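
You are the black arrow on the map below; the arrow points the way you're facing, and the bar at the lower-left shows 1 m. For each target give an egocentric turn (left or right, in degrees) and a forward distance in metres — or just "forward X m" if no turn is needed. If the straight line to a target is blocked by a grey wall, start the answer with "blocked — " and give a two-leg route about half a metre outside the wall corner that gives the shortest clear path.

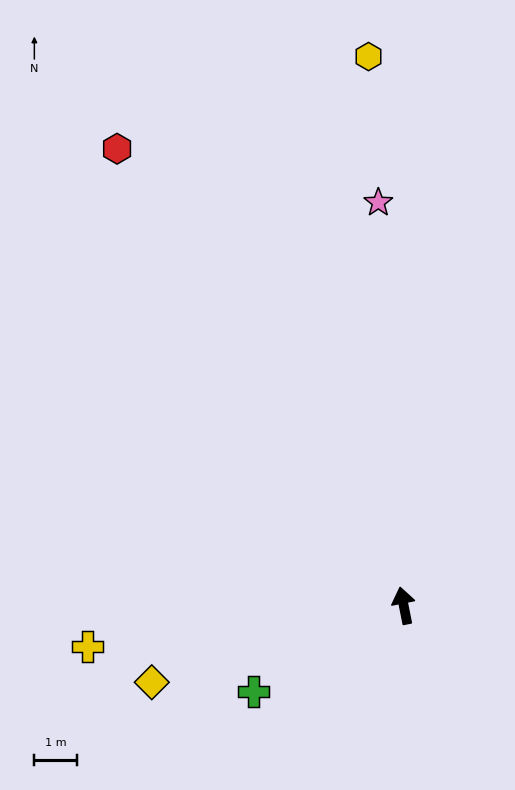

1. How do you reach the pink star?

turn right 8°, forward 9.5 m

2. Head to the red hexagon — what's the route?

turn left 21°, forward 12.8 m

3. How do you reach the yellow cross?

turn left 86°, forward 7.5 m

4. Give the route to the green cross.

turn left 109°, forward 4.1 m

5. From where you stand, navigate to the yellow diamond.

turn left 96°, forward 6.2 m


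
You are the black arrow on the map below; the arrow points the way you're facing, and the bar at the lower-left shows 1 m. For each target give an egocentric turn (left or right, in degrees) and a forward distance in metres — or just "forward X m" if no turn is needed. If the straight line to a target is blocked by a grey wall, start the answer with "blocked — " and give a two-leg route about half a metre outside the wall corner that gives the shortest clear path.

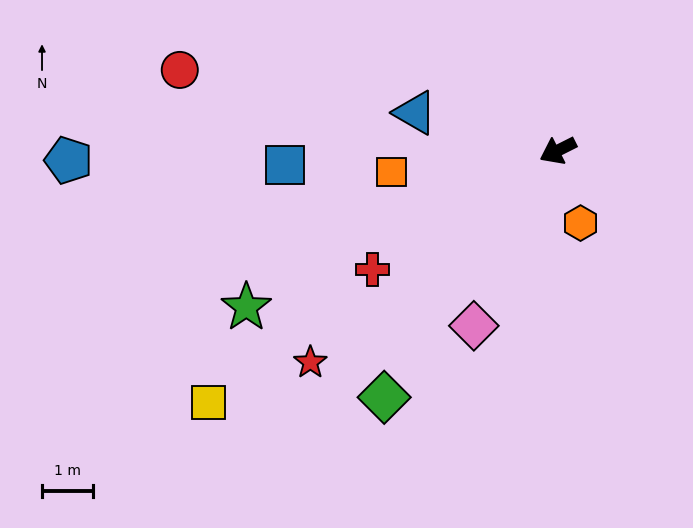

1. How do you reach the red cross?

turn left 6°, forward 4.3 m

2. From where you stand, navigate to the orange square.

turn right 19°, forward 3.3 m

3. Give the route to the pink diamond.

turn left 38°, forward 3.8 m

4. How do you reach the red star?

turn left 14°, forward 6.3 m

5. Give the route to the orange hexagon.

turn left 81°, forward 1.5 m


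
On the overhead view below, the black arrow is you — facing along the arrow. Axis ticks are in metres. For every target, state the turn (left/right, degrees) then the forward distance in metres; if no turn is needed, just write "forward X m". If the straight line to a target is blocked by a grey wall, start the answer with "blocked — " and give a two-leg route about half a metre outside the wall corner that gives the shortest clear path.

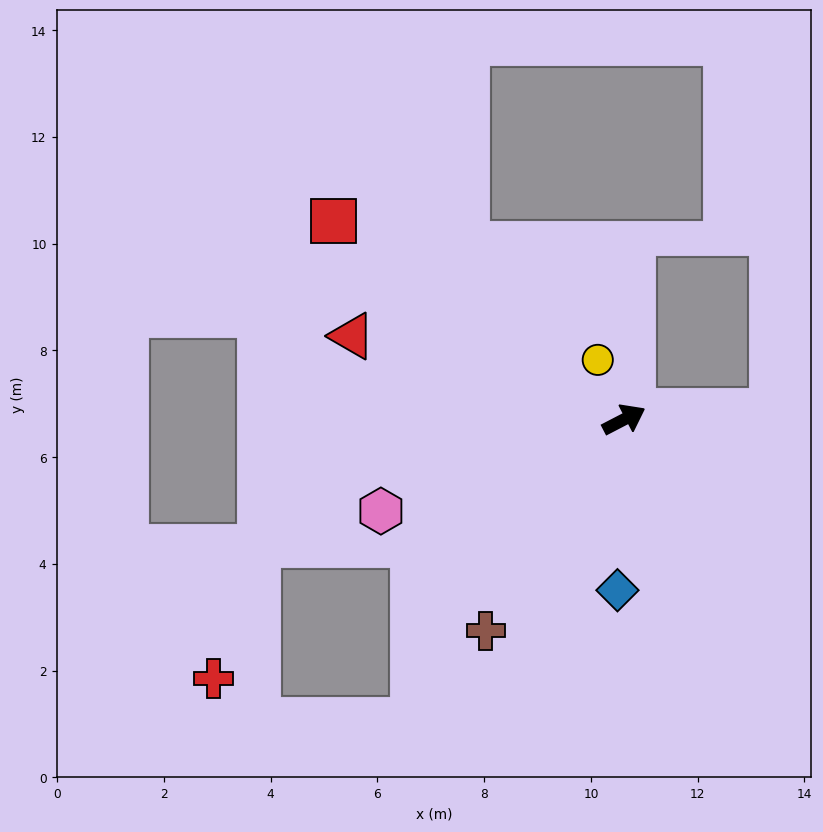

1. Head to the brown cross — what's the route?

turn right 151°, forward 4.7 m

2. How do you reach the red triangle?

turn left 136°, forward 5.3 m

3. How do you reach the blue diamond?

turn right 120°, forward 3.2 m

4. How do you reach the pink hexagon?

turn left 173°, forward 4.9 m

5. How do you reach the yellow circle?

turn left 86°, forward 1.2 m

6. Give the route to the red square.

turn left 118°, forward 6.6 m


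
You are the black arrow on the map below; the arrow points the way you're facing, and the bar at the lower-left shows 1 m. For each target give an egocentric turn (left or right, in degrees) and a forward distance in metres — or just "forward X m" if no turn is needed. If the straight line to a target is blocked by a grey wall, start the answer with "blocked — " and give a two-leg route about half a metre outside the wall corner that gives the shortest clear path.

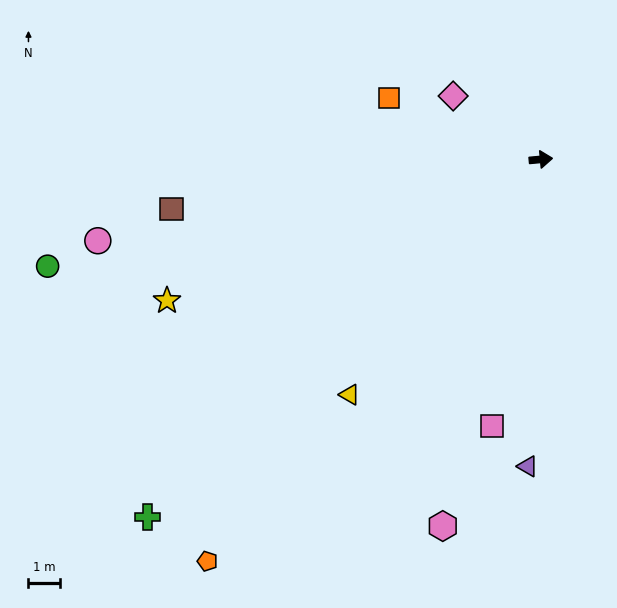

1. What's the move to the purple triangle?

turn right 98°, forward 9.6 m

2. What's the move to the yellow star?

turn right 165°, forward 12.5 m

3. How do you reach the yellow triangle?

turn right 134°, forward 9.5 m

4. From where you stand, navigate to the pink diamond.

turn left 139°, forward 3.4 m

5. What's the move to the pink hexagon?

turn right 110°, forward 11.9 m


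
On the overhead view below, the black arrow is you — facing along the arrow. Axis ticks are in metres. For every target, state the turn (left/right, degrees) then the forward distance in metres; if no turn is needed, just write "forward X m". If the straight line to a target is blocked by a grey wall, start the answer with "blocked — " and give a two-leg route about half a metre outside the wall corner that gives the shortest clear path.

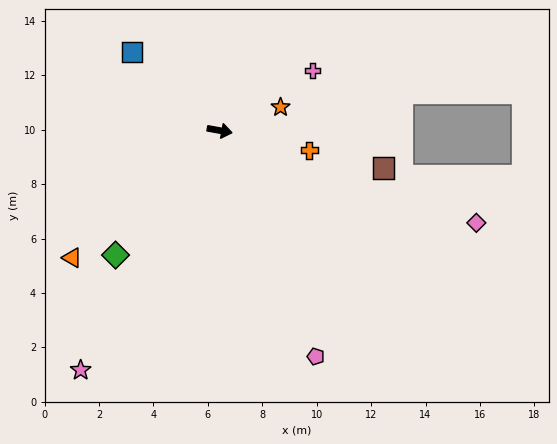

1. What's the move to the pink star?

turn right 110°, forward 10.2 m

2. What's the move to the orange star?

turn left 31°, forward 2.4 m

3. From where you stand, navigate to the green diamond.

turn right 120°, forward 6.0 m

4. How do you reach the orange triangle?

turn right 129°, forward 7.2 m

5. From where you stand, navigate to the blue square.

turn left 148°, forward 4.3 m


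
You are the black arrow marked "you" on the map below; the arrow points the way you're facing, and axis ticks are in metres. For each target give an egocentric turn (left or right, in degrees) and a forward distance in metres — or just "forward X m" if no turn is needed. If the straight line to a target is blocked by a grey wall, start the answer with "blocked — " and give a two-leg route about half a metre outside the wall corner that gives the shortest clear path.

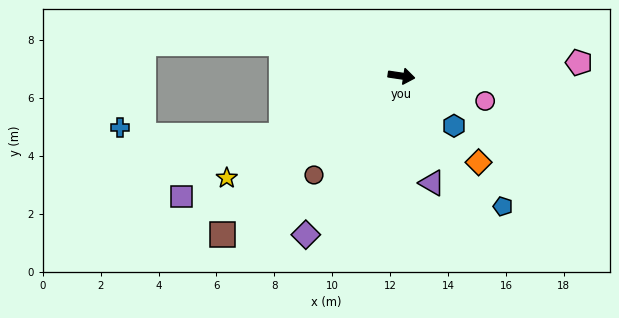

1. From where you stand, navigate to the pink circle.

turn right 8°, forward 3.0 m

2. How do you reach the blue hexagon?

turn right 35°, forward 2.5 m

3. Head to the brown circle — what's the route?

turn right 123°, forward 4.6 m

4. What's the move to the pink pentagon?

turn left 13°, forward 6.2 m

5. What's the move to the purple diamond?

turn right 113°, forward 6.4 m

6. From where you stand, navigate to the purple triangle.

turn right 66°, forward 3.8 m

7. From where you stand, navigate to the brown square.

turn right 130°, forward 8.3 m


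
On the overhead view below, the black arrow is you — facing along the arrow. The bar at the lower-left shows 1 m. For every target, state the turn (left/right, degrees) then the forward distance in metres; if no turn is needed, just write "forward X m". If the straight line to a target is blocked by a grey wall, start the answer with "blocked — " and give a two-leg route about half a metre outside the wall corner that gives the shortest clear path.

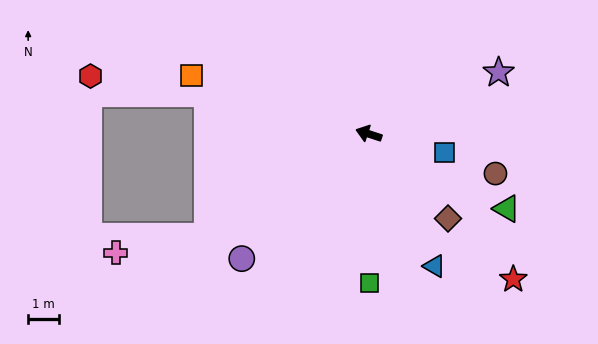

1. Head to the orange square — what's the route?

forward 6.0 m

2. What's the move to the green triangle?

turn left 170°, forward 5.0 m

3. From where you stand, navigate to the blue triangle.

turn left 135°, forward 4.7 m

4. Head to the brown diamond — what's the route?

turn left 151°, forward 3.7 m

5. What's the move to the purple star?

turn right 137°, forward 4.6 m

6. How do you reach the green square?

turn left 108°, forward 4.8 m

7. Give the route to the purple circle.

turn left 63°, forward 5.7 m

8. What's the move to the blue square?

turn right 176°, forward 2.5 m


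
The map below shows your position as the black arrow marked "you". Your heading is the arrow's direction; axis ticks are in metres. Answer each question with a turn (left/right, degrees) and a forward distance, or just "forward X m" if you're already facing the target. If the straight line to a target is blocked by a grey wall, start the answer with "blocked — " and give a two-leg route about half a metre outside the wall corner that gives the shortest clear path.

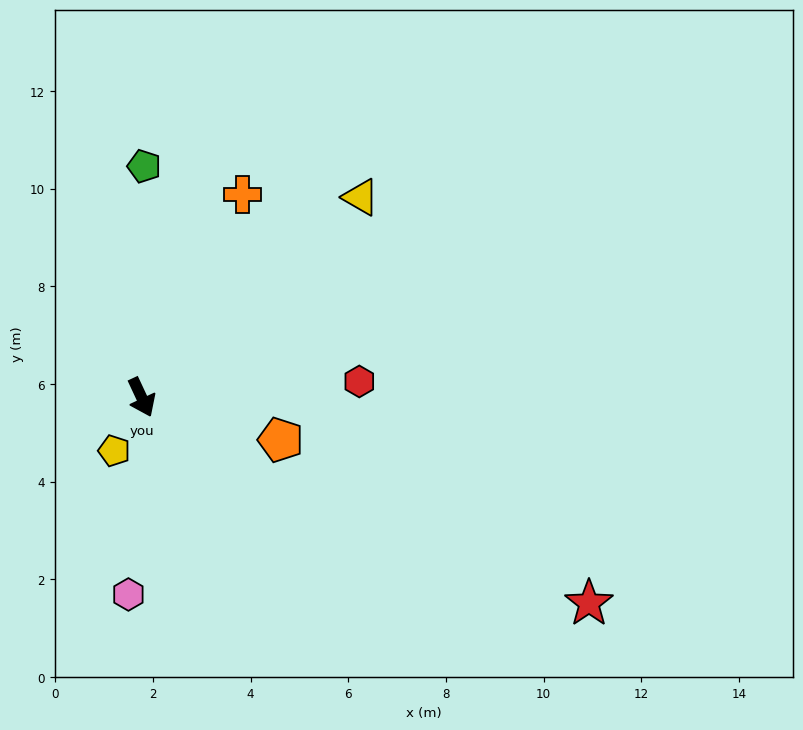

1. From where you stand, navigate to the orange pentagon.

turn left 48°, forward 3.0 m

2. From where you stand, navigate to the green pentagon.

turn left 154°, forward 4.7 m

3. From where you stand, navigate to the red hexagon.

turn left 69°, forward 4.5 m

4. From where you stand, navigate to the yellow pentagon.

turn right 52°, forward 1.2 m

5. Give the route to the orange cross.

turn left 129°, forward 4.6 m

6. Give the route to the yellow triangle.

turn left 107°, forward 6.1 m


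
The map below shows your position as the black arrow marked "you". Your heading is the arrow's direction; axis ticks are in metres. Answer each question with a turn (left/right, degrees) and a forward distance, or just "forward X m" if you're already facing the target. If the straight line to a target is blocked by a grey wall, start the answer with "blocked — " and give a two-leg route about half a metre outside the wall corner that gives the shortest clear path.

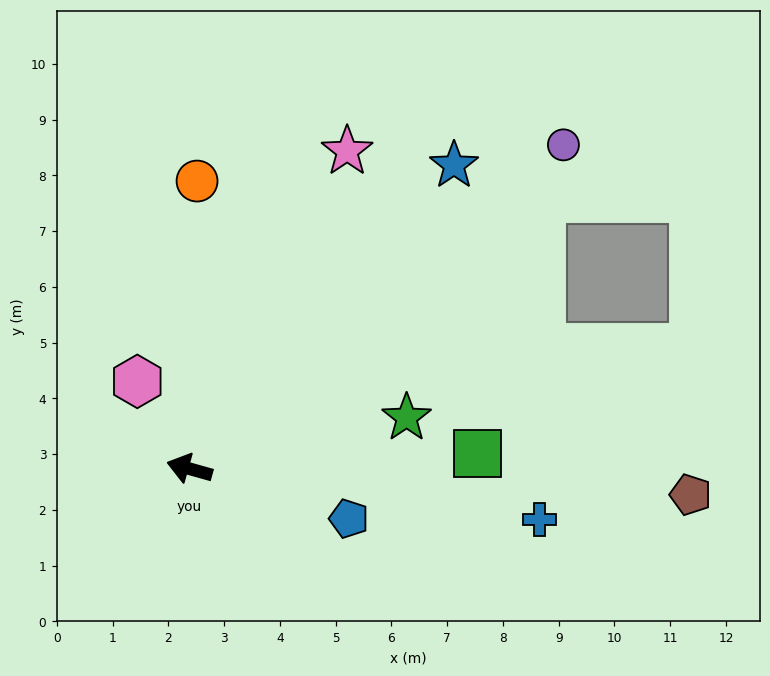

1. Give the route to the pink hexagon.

turn right 43°, forward 1.8 m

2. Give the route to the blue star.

turn right 115°, forward 7.2 m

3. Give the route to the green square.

turn right 161°, forward 5.2 m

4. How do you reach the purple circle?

turn right 123°, forward 8.9 m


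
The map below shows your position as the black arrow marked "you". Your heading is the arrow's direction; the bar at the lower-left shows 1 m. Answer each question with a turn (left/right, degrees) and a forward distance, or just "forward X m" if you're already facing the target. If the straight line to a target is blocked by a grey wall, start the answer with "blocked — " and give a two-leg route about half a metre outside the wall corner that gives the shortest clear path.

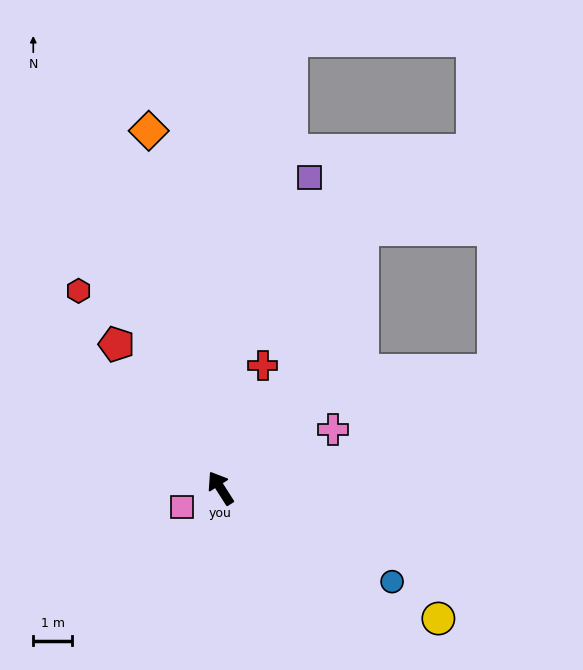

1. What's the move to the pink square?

turn left 84°, forward 1.1 m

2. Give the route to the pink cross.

turn right 95°, forward 3.3 m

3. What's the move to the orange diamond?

turn right 21°, forward 9.4 m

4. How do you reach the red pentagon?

turn left 3°, forward 4.6 m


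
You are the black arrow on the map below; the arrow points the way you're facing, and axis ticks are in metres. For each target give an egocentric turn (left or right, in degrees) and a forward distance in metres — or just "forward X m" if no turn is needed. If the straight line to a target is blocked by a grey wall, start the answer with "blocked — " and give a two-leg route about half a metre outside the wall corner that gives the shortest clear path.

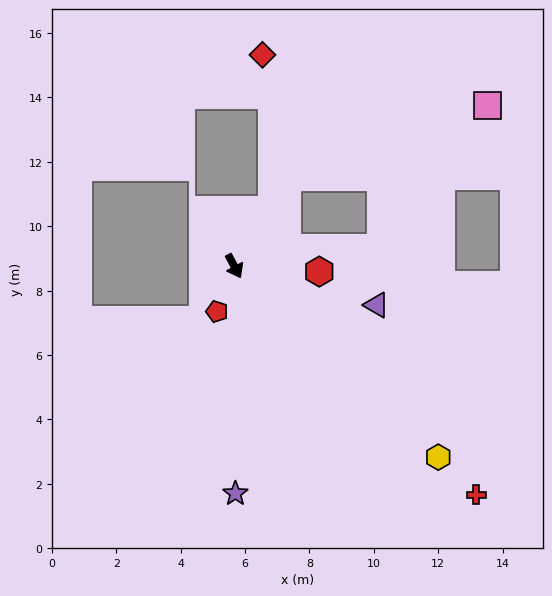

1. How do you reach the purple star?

turn right 28°, forward 7.1 m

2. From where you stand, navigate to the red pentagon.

turn right 49°, forward 1.5 m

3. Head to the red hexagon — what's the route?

turn left 58°, forward 2.6 m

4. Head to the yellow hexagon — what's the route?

turn left 19°, forward 8.7 m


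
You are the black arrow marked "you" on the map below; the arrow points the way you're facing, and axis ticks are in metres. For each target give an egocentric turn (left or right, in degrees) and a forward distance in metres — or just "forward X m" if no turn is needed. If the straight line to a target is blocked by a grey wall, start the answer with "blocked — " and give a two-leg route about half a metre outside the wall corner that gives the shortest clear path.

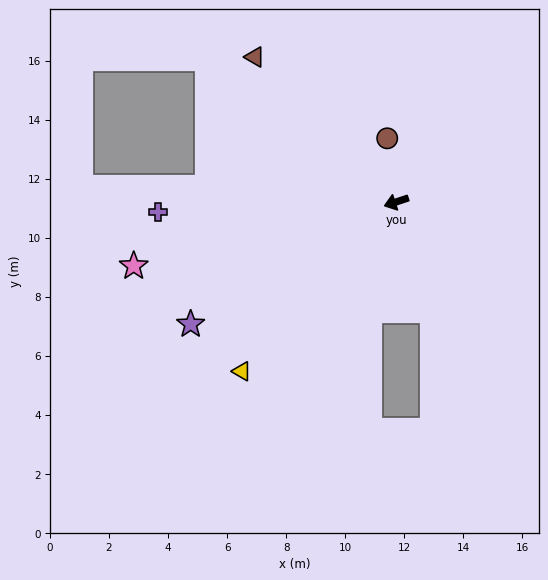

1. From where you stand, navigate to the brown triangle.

turn right 64°, forward 6.9 m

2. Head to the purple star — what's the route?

turn left 12°, forward 8.1 m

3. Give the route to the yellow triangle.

turn left 29°, forward 7.8 m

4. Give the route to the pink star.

turn right 5°, forward 9.2 m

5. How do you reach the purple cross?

turn right 16°, forward 8.1 m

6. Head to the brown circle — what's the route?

turn right 100°, forward 2.2 m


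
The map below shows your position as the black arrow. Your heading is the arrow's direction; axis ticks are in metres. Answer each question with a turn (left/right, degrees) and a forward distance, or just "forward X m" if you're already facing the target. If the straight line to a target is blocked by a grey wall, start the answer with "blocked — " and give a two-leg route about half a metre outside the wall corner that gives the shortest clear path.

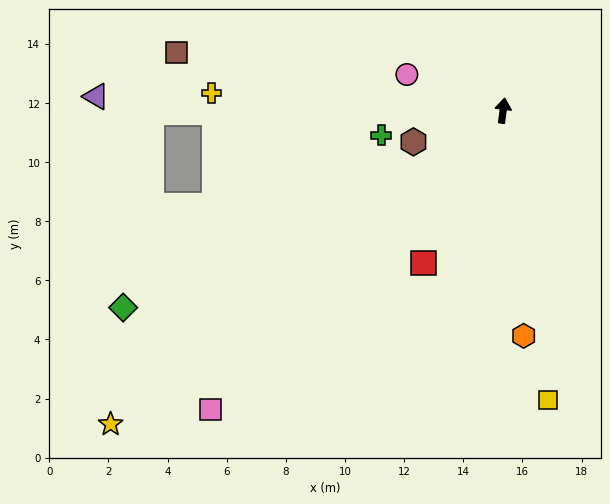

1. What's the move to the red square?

turn left 160°, forward 5.8 m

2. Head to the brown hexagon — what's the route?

turn left 117°, forward 3.2 m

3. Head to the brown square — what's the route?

turn left 87°, forward 11.2 m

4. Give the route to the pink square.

turn left 143°, forward 14.2 m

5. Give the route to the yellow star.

turn left 136°, forward 17.0 m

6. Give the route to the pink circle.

turn left 77°, forward 3.5 m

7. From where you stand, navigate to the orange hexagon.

turn right 167°, forward 7.6 m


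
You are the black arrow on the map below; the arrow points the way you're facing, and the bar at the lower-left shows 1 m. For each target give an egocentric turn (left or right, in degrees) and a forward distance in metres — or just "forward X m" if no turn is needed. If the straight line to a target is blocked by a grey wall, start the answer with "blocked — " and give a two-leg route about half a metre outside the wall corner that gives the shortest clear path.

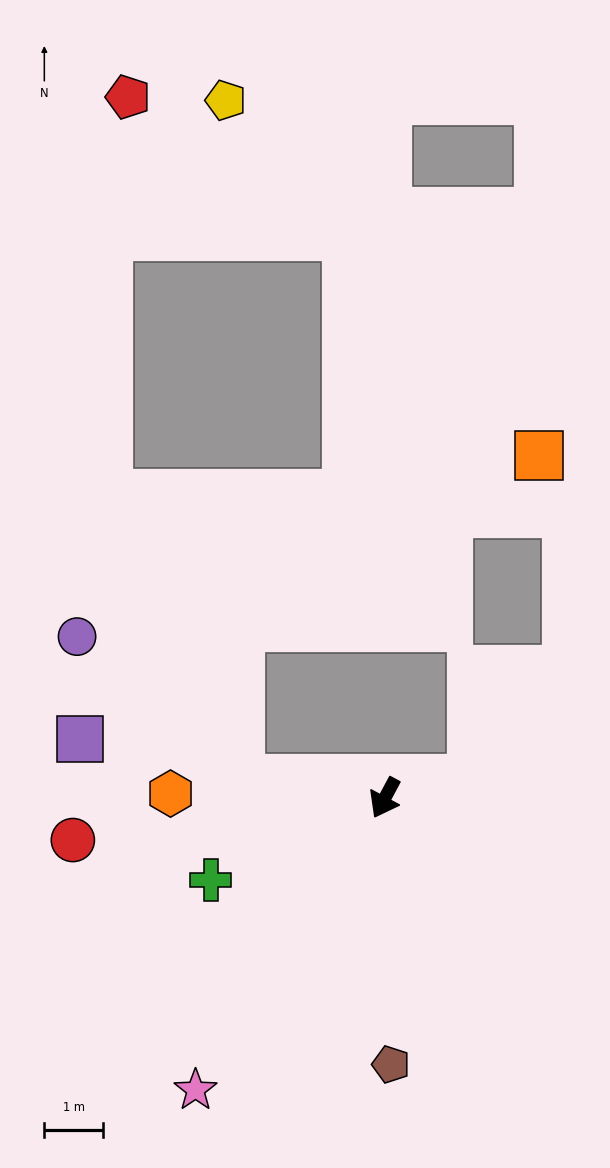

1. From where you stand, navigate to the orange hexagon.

turn right 63°, forward 3.7 m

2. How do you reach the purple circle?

blocked — turn right 69°, forward 2.5 m, then turn right 34°, forward 3.7 m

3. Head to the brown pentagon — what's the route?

turn left 29°, forward 4.6 m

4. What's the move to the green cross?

turn right 37°, forward 3.3 m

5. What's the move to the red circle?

turn right 54°, forward 5.4 m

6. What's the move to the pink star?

turn right 5°, forward 5.9 m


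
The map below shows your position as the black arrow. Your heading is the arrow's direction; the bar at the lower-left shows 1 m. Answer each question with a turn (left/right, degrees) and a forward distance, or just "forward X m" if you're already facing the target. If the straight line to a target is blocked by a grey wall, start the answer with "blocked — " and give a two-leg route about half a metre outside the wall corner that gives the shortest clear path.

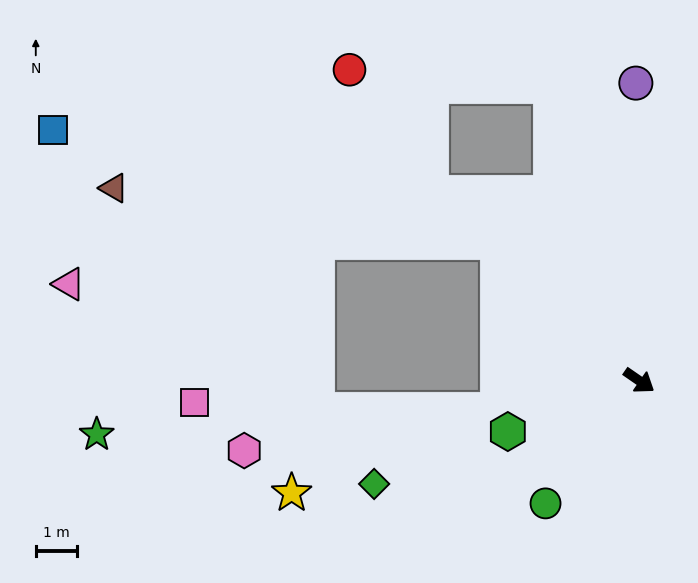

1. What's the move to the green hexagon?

turn right 124°, forward 3.4 m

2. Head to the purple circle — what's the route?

turn left 125°, forward 7.2 m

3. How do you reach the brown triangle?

blocked — turn left 170°, forward 4.8 m, then turn left 37°, forward 9.4 m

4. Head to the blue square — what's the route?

blocked — turn left 170°, forward 4.8 m, then turn left 30°, forward 11.2 m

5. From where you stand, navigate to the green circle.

turn right 93°, forward 3.8 m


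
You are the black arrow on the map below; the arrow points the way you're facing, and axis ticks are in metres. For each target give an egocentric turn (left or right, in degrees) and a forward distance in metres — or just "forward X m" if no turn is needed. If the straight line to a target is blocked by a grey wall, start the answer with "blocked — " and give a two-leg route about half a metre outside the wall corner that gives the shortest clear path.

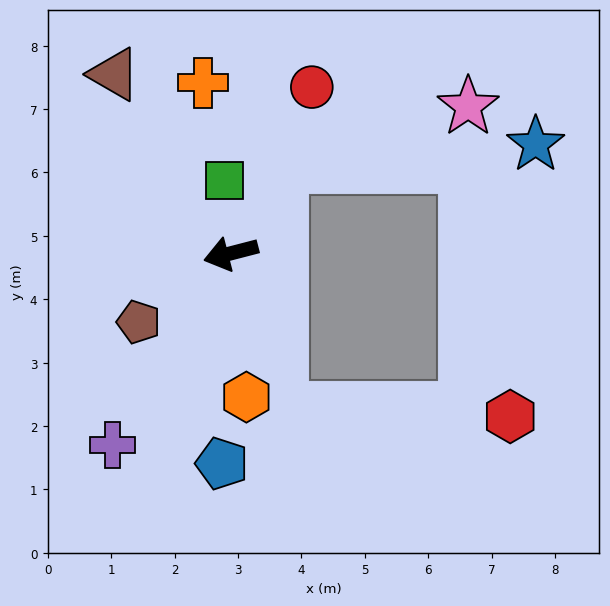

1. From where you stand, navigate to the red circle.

turn right 130°, forward 2.9 m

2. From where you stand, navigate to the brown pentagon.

turn left 22°, forward 1.8 m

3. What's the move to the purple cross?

turn left 44°, forward 3.6 m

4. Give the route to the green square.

turn right 99°, forward 1.2 m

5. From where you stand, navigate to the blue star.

blocked — turn right 135°, forward 1.6 m, then turn right 54°, forward 4.0 m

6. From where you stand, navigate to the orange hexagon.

turn left 82°, forward 2.3 m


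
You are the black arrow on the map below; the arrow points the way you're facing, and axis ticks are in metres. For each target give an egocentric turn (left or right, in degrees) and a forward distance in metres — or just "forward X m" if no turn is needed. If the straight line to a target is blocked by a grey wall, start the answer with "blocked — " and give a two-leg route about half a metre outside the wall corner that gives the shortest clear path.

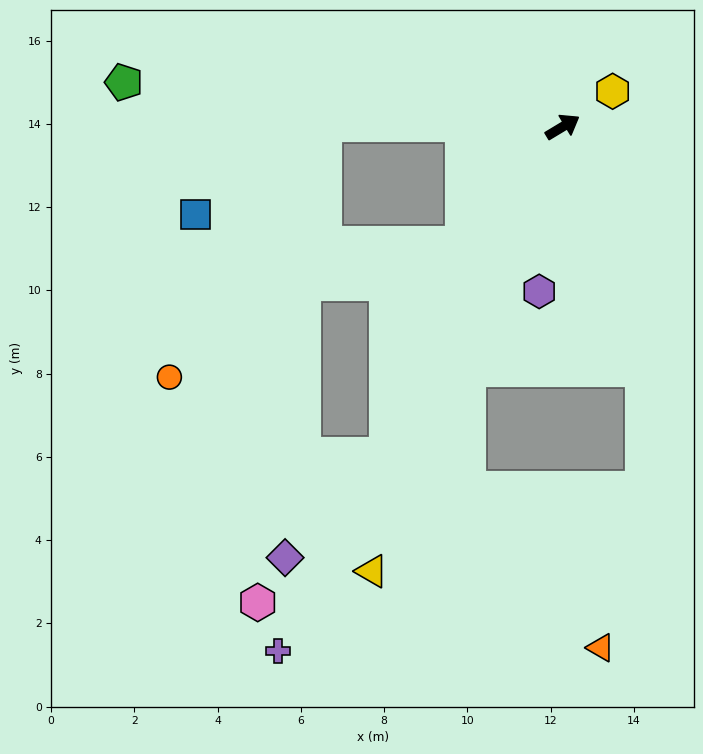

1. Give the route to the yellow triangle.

turn right 144°, forward 11.6 m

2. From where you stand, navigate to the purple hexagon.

turn right 129°, forward 4.0 m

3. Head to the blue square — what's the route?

blocked — turn left 148°, forward 5.7 m, then turn left 36°, forward 3.8 m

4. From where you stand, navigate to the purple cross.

turn right 150°, forward 14.3 m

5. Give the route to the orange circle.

blocked — turn left 148°, forward 5.7 m, then turn left 59°, forward 7.1 m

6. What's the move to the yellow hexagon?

turn left 4°, forward 1.5 m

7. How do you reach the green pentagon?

turn left 143°, forward 10.6 m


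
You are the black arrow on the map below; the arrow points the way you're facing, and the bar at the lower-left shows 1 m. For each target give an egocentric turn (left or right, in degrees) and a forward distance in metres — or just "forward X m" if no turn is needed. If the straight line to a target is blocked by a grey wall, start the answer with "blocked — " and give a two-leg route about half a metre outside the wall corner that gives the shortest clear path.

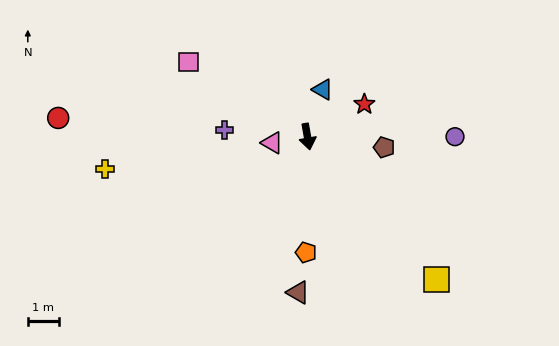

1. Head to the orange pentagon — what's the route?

turn right 11°, forward 3.7 m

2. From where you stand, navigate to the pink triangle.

turn right 90°, forward 1.2 m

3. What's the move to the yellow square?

turn left 32°, forward 6.2 m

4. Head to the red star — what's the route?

turn left 110°, forward 2.1 m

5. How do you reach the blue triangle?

turn left 152°, forward 1.6 m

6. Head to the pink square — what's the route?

turn right 132°, forward 4.5 m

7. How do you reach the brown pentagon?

turn left 72°, forward 2.5 m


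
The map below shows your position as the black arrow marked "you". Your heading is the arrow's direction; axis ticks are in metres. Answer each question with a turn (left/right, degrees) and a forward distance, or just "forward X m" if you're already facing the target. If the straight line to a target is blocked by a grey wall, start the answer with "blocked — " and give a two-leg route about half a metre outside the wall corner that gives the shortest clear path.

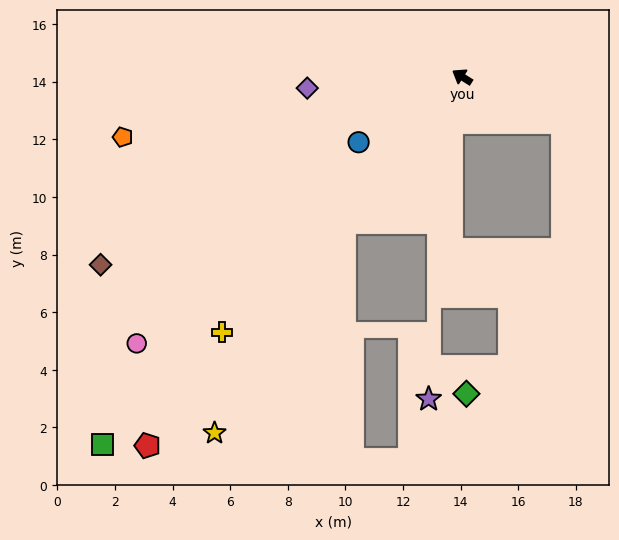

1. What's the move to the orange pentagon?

turn left 42°, forward 12.0 m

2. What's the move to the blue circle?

turn left 64°, forward 4.3 m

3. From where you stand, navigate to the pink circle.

turn left 72°, forward 14.6 m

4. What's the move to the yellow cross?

turn left 79°, forward 12.2 m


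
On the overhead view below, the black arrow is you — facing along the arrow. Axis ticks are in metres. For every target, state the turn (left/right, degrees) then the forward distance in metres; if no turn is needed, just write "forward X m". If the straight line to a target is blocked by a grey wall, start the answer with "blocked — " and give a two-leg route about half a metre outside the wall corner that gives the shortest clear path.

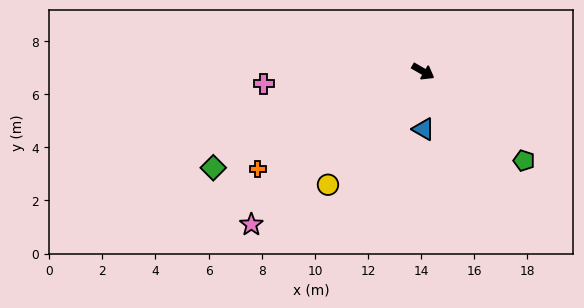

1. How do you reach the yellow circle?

turn right 100°, forward 5.6 m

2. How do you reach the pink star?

turn right 108°, forward 8.7 m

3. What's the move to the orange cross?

turn right 119°, forward 7.2 m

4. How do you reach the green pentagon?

turn right 11°, forward 5.1 m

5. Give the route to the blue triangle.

turn right 59°, forward 2.2 m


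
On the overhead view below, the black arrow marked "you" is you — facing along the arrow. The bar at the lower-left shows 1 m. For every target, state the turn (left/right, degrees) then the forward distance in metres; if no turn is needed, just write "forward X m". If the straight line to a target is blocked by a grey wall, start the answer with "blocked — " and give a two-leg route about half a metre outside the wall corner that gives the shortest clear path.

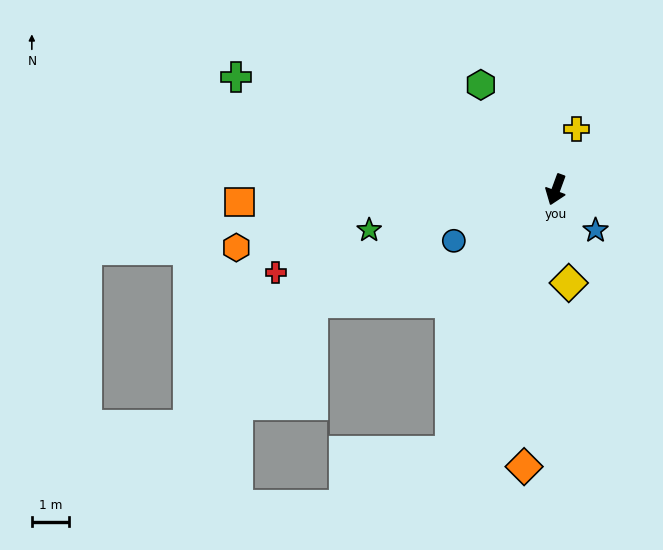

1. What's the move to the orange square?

turn right 68°, forward 8.6 m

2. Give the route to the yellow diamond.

turn left 28°, forward 2.6 m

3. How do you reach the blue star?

turn left 64°, forward 1.5 m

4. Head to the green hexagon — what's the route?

turn right 124°, forward 3.5 m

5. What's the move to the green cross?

turn right 89°, forward 9.2 m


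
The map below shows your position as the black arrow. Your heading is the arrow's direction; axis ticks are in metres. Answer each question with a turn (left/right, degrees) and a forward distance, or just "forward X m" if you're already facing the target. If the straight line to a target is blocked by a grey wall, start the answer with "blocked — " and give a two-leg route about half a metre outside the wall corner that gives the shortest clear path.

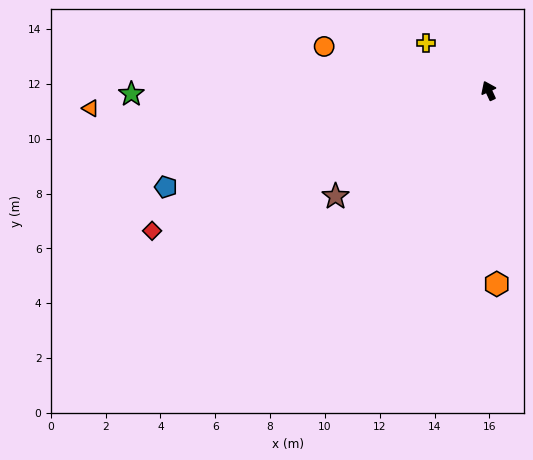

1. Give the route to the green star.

turn left 66°, forward 13.0 m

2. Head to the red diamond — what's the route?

turn left 88°, forward 13.3 m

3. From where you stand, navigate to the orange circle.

turn left 50°, forward 6.2 m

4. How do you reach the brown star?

turn left 100°, forward 6.8 m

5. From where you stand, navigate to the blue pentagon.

turn left 82°, forward 12.3 m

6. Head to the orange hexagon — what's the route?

turn left 158°, forward 7.1 m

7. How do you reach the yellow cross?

turn left 28°, forward 2.9 m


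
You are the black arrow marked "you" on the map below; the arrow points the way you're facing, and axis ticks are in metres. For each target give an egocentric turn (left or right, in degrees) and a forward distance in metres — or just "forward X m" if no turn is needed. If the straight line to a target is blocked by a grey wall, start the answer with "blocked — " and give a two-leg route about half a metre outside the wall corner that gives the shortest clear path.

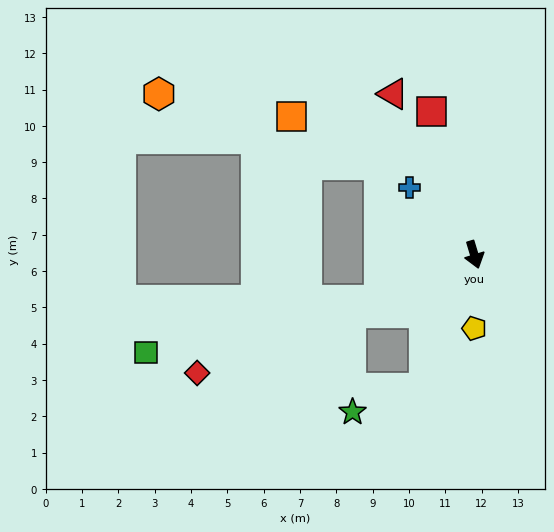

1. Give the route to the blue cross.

turn right 153°, forward 2.6 m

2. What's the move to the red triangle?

turn right 170°, forward 5.0 m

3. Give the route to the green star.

blocked — turn right 37°, forward 3.9 m, then turn right 52°, forward 2.1 m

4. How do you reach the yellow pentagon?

turn right 17°, forward 2.0 m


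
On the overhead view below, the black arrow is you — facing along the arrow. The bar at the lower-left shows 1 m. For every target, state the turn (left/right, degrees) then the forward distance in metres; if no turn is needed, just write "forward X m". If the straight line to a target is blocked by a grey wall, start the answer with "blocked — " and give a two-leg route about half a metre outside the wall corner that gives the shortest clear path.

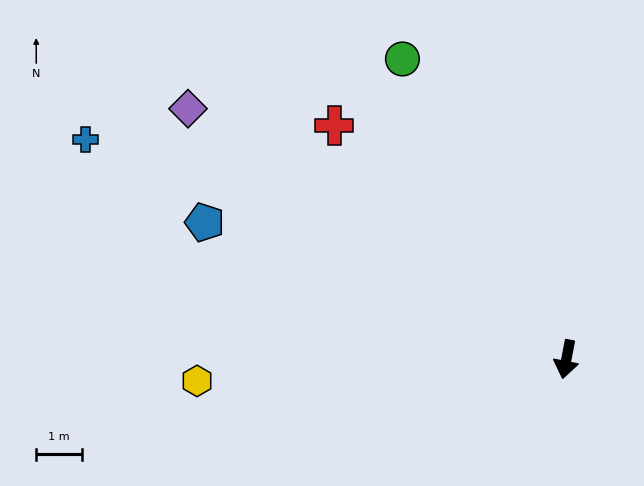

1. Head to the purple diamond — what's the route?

turn right 113°, forward 10.0 m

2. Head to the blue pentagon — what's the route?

turn right 100°, forward 8.5 m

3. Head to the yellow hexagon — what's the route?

turn right 76°, forward 8.2 m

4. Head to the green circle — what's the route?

turn right 140°, forward 7.5 m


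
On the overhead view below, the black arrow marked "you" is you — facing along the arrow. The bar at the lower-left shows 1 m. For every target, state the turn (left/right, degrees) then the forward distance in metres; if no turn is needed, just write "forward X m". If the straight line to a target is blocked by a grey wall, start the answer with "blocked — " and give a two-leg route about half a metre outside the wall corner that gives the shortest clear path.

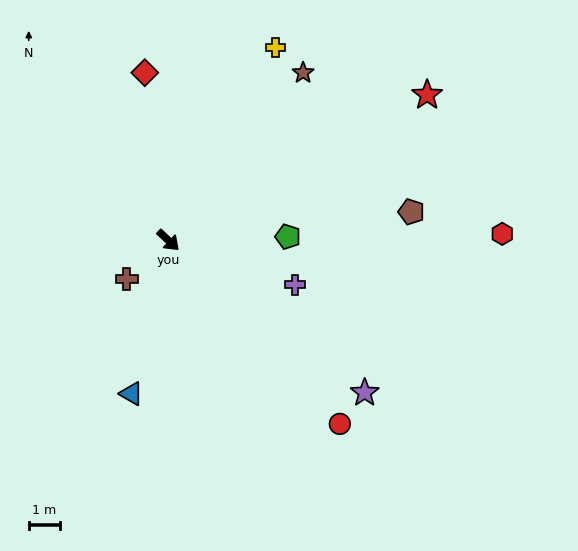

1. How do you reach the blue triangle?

turn right 60°, forward 5.1 m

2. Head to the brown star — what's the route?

turn left 94°, forward 6.9 m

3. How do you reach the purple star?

turn left 5°, forward 8.0 m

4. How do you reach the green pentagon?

turn left 45°, forward 3.8 m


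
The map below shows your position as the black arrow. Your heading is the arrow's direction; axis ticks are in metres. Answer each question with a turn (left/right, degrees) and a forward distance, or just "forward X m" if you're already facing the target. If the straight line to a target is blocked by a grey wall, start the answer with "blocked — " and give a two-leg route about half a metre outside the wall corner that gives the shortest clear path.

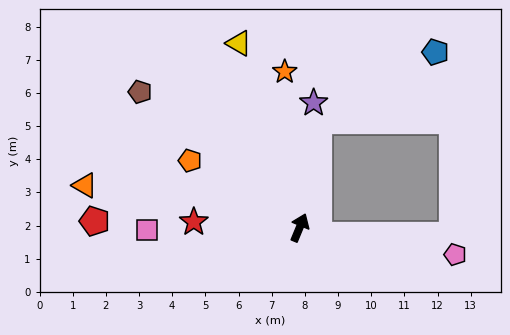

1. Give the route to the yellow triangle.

turn left 41°, forward 5.9 m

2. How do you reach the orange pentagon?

turn left 81°, forward 3.9 m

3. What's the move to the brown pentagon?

turn left 72°, forward 6.3 m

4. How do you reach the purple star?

turn left 16°, forward 3.8 m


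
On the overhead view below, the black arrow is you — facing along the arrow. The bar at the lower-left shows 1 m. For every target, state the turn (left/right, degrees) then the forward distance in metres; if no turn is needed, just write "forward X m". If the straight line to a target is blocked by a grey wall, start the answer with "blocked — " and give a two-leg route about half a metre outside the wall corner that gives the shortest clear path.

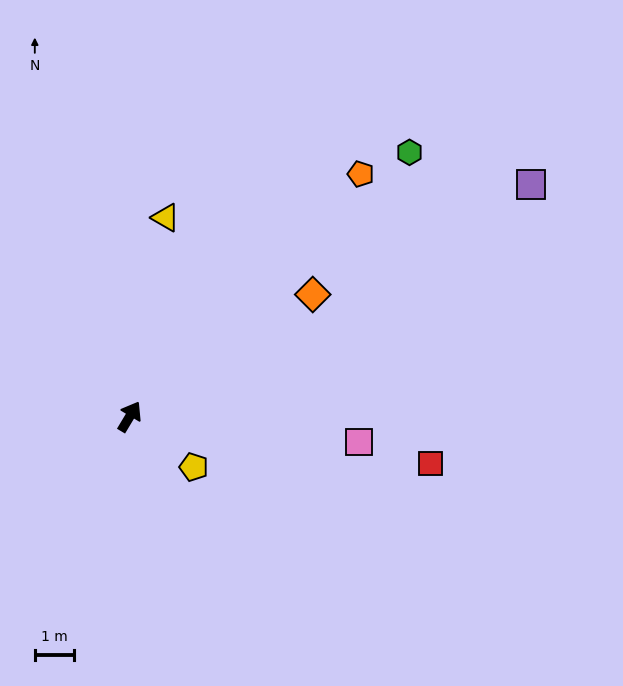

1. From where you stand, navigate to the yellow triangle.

turn left 21°, forward 5.1 m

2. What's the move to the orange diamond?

turn right 25°, forward 5.6 m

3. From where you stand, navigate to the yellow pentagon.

turn right 97°, forward 2.1 m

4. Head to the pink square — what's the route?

turn right 66°, forward 5.8 m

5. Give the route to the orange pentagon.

turn right 13°, forward 8.5 m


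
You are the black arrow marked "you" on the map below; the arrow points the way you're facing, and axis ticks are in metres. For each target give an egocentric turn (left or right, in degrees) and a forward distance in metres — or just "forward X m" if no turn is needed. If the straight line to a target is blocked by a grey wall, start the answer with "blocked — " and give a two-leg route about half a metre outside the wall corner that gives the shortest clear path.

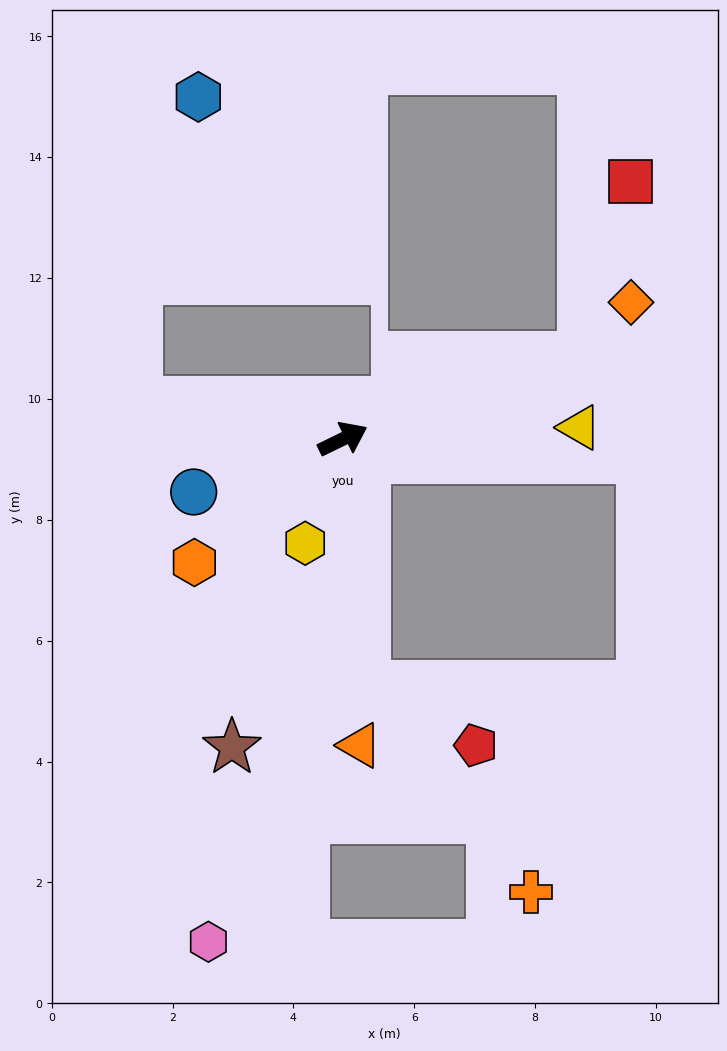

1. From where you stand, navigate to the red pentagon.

blocked — turn right 111°, forward 4.1 m, then turn left 57°, forward 2.1 m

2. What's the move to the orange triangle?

turn right 113°, forward 5.1 m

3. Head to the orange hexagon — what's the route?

turn right 166°, forward 3.2 m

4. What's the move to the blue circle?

turn left 174°, forward 2.6 m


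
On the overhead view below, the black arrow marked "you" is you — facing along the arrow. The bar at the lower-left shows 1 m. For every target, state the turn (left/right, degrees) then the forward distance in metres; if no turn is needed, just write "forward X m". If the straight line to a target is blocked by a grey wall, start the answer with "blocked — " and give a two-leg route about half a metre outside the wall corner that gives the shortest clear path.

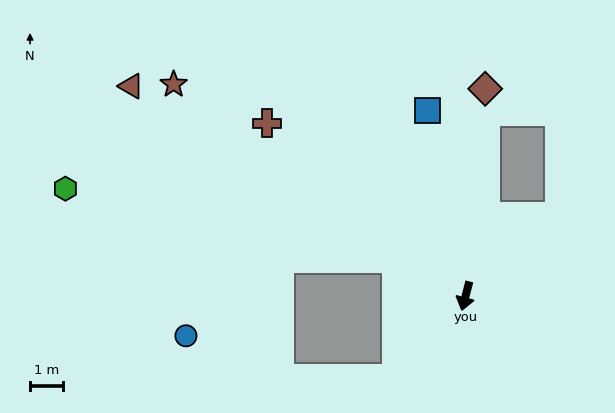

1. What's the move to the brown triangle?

turn right 107°, forward 12.0 m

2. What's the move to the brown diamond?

turn right 171°, forward 6.3 m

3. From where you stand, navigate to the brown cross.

turn right 116°, forward 8.0 m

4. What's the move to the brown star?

turn right 111°, forward 11.0 m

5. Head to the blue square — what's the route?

turn right 154°, forward 5.8 m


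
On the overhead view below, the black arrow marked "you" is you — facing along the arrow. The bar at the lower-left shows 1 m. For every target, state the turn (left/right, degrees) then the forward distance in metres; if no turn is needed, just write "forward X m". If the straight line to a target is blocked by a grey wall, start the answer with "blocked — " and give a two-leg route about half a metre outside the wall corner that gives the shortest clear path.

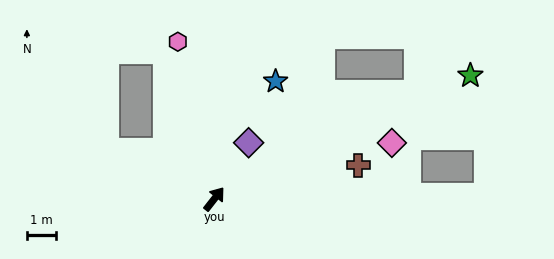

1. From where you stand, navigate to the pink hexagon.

turn left 51°, forward 5.5 m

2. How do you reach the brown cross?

turn right 39°, forward 5.1 m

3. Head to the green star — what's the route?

turn right 26°, forward 9.8 m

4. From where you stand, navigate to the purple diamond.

turn left 7°, forward 2.3 m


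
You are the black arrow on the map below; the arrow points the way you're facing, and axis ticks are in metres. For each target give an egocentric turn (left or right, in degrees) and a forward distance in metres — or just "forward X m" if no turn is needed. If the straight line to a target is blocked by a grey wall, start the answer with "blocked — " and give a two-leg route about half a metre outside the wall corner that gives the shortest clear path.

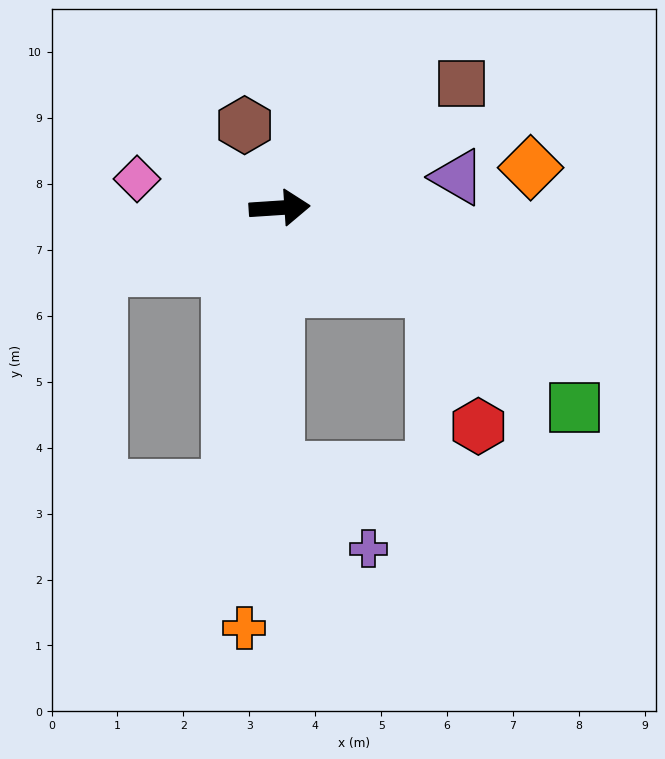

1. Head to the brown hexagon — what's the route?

turn left 109°, forward 1.4 m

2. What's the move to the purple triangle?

turn left 6°, forward 2.7 m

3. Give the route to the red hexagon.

blocked — turn right 32°, forward 2.6 m, then turn right 44°, forward 2.2 m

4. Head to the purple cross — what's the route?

blocked — turn right 94°, forward 4.0 m, then turn left 50°, forward 1.8 m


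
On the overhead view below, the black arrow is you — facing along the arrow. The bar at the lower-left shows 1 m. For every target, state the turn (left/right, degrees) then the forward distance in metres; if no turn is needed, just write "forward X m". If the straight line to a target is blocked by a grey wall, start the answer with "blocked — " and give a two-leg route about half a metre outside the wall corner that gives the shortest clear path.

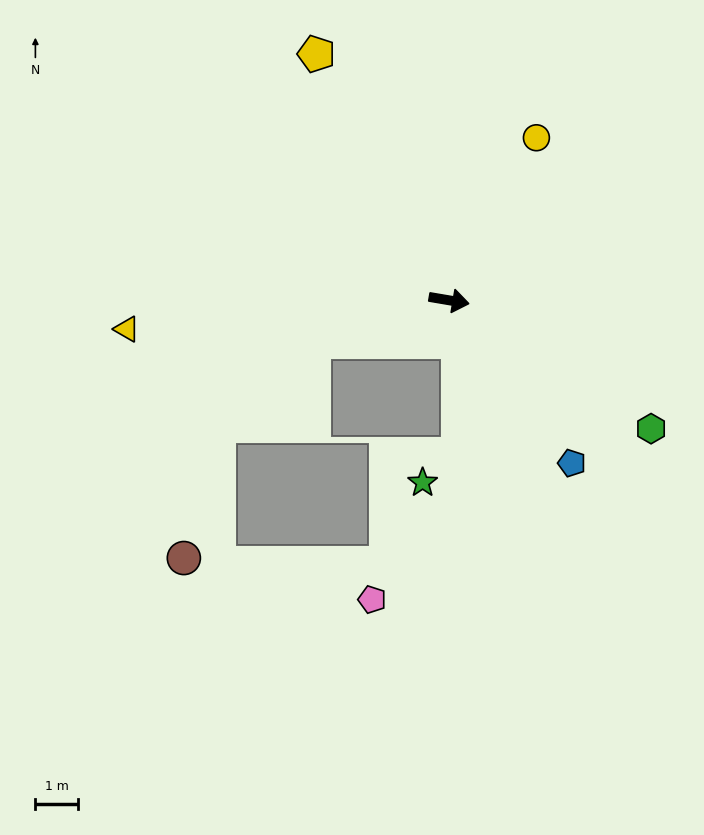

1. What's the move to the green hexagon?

turn right 23°, forward 5.6 m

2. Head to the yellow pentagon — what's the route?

turn left 128°, forward 6.6 m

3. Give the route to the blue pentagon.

turn right 43°, forward 4.8 m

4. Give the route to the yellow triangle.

turn right 165°, forward 7.6 m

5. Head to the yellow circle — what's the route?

turn left 71°, forward 4.4 m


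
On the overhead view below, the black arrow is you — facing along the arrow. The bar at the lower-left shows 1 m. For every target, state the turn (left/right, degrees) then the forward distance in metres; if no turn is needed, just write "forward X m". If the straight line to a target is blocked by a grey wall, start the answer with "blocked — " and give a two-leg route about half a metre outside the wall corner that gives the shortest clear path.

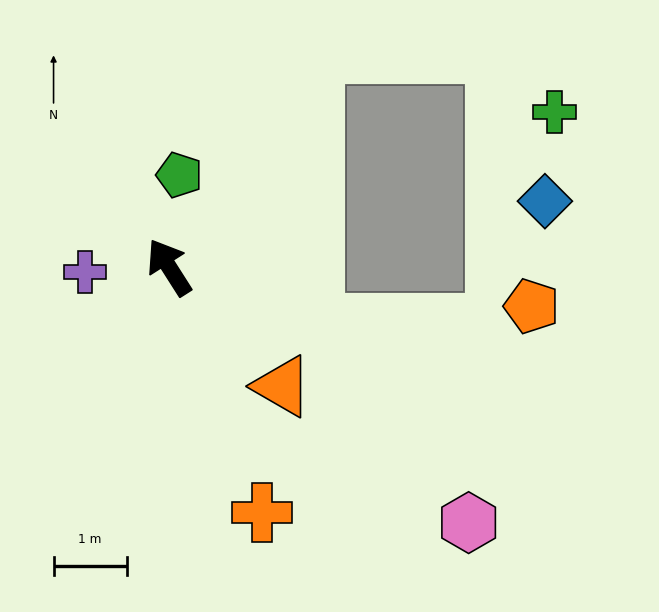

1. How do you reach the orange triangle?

turn right 169°, forward 2.2 m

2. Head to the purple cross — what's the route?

turn left 61°, forward 1.2 m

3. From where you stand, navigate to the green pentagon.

turn right 39°, forward 1.3 m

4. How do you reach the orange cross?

turn left 168°, forward 3.6 m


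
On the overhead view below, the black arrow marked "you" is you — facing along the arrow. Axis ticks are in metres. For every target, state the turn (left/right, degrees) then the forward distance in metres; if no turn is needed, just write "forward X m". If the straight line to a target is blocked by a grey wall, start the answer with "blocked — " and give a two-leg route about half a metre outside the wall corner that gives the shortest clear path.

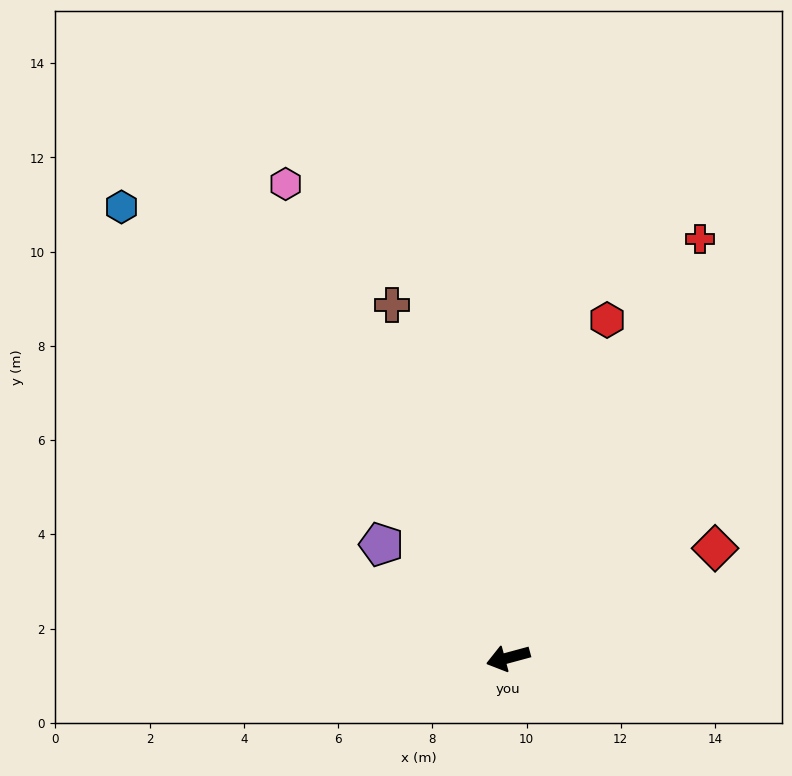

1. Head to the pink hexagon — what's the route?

turn right 80°, forward 11.1 m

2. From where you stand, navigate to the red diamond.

turn right 167°, forward 5.0 m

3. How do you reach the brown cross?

turn right 87°, forward 7.9 m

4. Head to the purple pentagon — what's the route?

turn right 57°, forward 3.6 m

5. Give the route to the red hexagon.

turn right 121°, forward 7.5 m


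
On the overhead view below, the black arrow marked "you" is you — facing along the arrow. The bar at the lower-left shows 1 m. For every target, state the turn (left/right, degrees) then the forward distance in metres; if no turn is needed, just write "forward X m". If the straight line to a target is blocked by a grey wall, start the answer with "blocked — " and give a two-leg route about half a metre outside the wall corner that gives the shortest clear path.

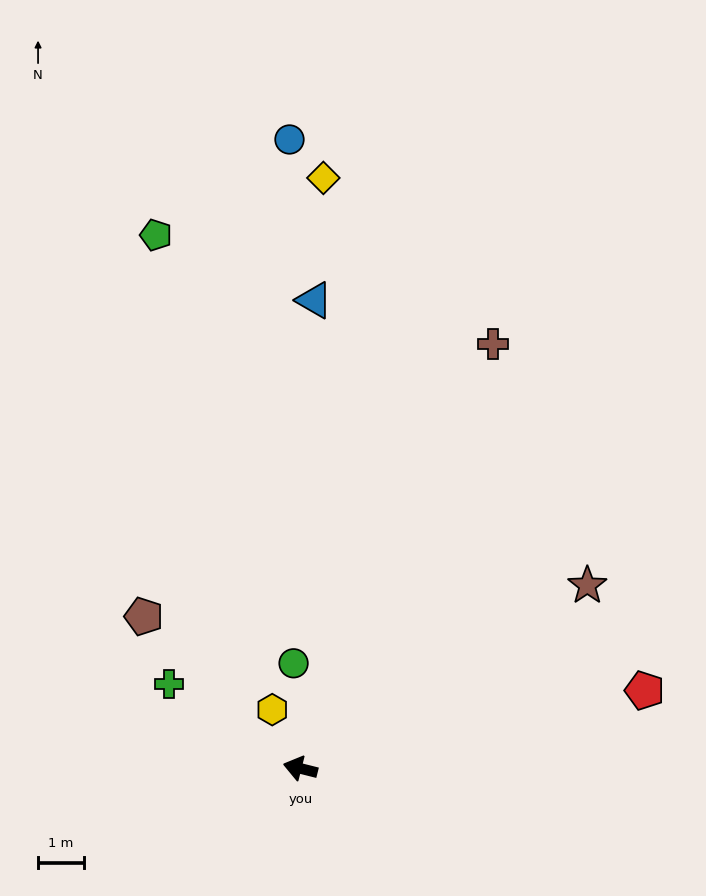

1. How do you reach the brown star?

turn right 133°, forward 7.4 m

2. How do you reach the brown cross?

turn right 100°, forward 10.1 m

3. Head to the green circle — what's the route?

turn right 72°, forward 2.3 m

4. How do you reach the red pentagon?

turn right 153°, forward 7.7 m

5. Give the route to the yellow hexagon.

turn right 50°, forward 1.4 m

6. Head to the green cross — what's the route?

turn right 19°, forward 3.4 m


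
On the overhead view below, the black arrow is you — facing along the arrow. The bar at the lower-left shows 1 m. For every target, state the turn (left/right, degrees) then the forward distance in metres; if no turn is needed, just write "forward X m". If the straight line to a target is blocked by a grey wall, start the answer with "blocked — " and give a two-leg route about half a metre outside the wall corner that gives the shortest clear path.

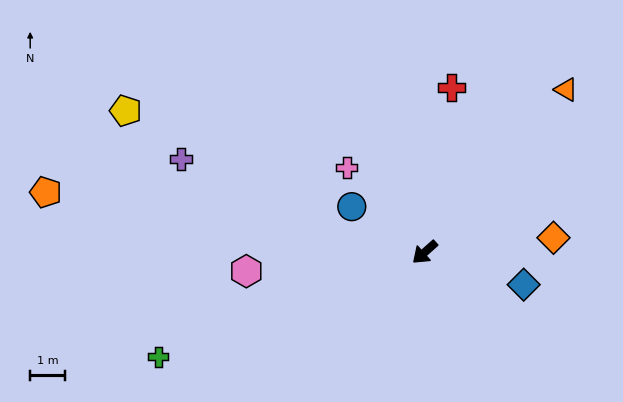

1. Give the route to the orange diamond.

turn left 145°, forward 3.7 m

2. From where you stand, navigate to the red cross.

turn right 141°, forward 4.7 m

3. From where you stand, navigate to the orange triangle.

turn right 173°, forward 6.1 m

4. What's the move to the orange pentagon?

turn right 51°, forward 10.9 m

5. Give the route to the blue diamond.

turn left 120°, forward 2.9 m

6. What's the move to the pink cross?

turn right 89°, forward 3.3 m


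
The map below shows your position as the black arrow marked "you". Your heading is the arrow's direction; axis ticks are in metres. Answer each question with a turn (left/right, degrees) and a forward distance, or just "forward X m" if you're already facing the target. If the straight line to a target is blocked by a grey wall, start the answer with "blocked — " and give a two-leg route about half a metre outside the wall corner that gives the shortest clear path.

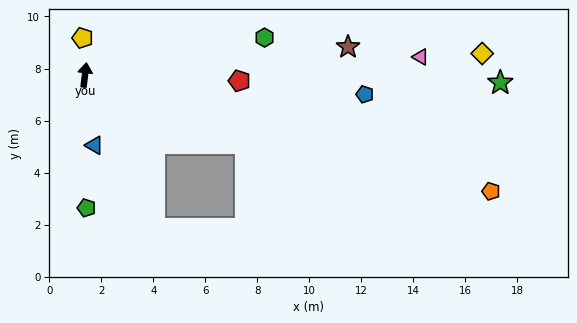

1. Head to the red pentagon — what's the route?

turn right 85°, forward 5.9 m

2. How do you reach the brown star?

turn right 77°, forward 10.2 m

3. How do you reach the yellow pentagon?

turn left 11°, forward 1.4 m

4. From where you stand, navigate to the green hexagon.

turn right 71°, forward 7.1 m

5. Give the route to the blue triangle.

turn right 166°, forward 2.7 m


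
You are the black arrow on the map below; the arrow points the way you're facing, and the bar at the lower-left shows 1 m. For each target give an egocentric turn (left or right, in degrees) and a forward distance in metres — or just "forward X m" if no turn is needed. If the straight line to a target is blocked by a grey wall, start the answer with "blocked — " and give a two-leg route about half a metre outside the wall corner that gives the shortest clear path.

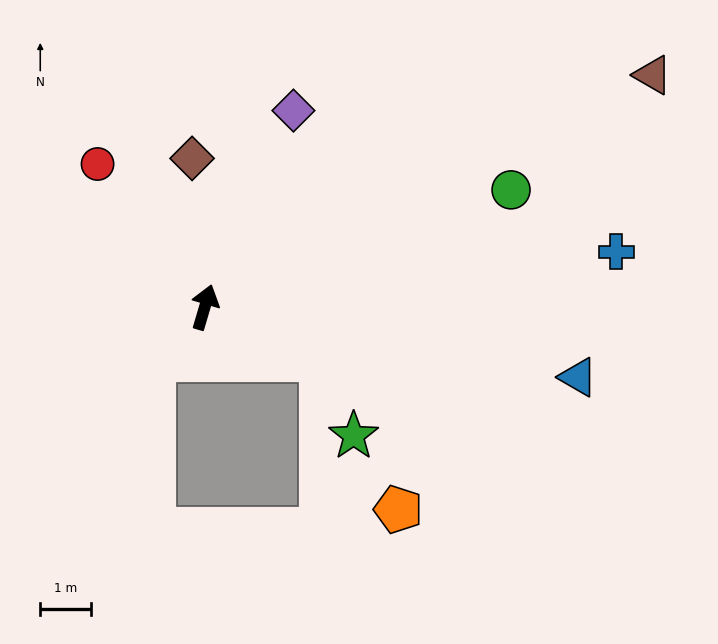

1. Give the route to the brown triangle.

turn right 46°, forward 9.9 m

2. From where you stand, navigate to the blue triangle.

turn right 84°, forward 7.4 m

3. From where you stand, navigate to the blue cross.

turn right 66°, forward 8.1 m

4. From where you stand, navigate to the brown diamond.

turn left 21°, forward 2.9 m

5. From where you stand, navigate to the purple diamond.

turn right 8°, forward 4.2 m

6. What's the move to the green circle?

turn right 53°, forward 6.4 m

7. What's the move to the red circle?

turn left 53°, forward 3.5 m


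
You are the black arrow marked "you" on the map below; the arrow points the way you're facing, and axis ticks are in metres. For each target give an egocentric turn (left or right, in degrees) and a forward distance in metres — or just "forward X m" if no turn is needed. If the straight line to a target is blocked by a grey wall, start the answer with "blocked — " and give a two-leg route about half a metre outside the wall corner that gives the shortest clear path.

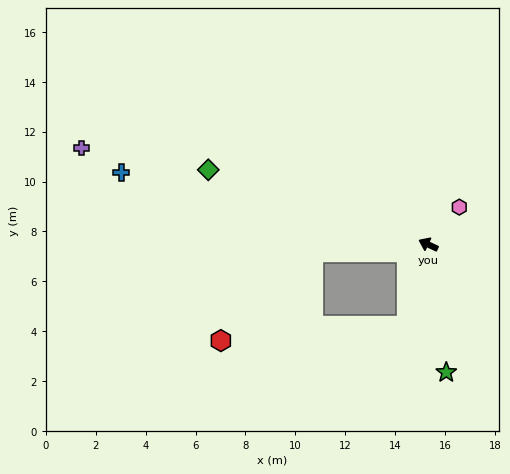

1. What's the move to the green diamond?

turn left 6°, forward 9.3 m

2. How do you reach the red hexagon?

blocked — turn left 29°, forward 4.6 m, then turn left 40°, forward 5.1 m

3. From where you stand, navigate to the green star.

turn left 123°, forward 5.2 m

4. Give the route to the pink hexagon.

turn right 104°, forward 1.9 m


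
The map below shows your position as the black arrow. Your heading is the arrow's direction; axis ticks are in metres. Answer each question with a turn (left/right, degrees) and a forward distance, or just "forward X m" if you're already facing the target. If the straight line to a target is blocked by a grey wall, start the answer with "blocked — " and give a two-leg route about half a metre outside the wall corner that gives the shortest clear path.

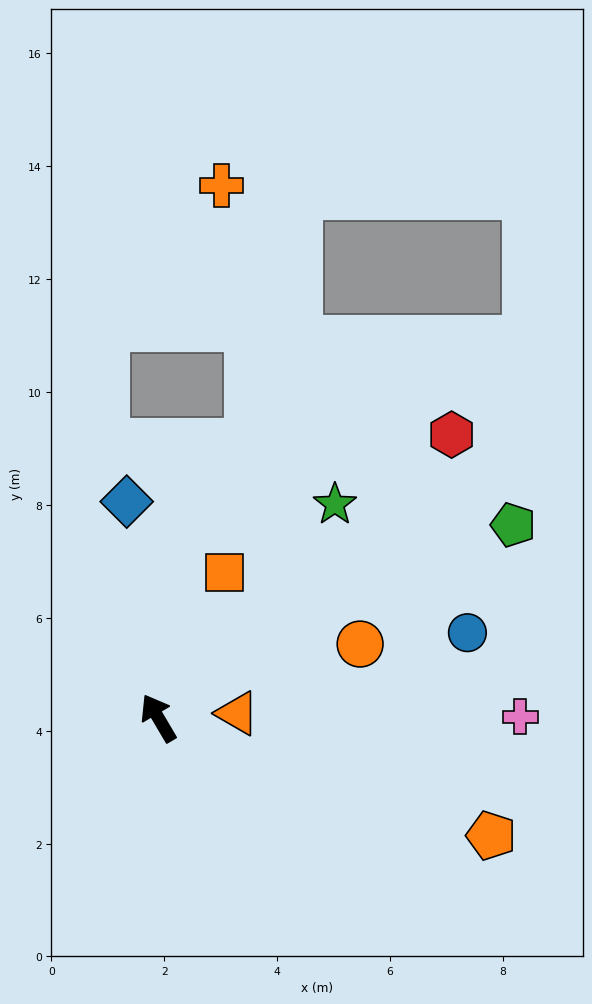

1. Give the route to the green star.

turn right 70°, forward 4.9 m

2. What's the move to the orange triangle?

turn right 117°, forward 1.4 m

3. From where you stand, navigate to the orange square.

turn right 55°, forward 2.8 m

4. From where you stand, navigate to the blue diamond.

turn right 22°, forward 3.9 m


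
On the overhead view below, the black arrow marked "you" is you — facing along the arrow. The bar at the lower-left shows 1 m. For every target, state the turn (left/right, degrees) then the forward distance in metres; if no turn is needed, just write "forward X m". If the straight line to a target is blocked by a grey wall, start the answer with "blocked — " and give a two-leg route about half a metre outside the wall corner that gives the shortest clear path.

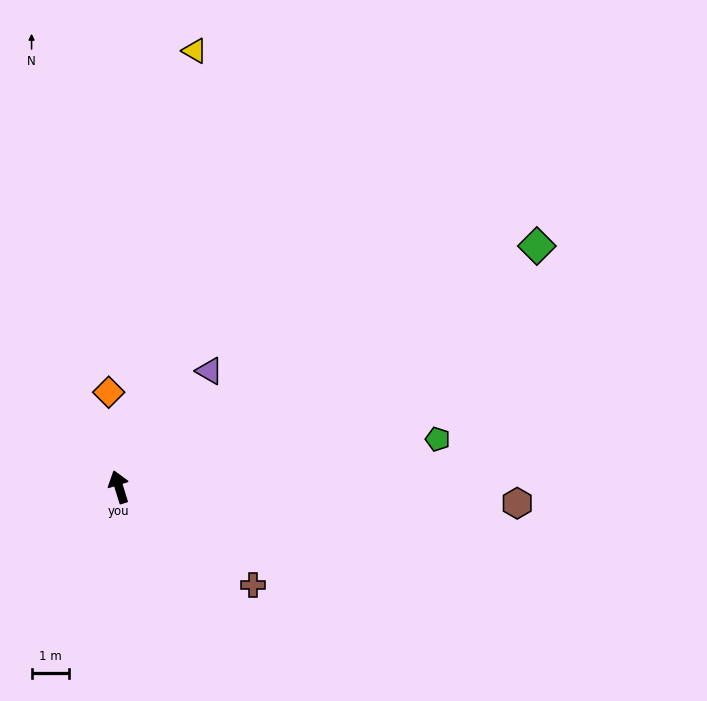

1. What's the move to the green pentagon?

turn right 99°, forward 8.7 m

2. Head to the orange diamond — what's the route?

turn right 11°, forward 2.6 m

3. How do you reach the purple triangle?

turn right 55°, forward 4.0 m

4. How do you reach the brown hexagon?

turn right 110°, forward 10.8 m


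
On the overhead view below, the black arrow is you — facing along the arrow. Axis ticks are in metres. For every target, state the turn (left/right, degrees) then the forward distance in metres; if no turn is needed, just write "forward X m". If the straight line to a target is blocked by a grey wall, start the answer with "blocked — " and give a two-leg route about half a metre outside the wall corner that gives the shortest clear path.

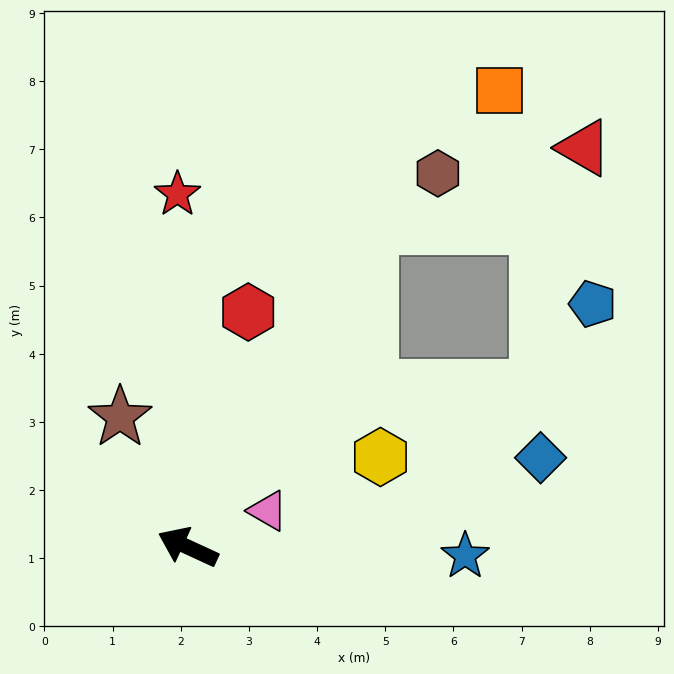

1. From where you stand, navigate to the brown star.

turn right 38°, forward 2.2 m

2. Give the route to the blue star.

turn right 157°, forward 4.1 m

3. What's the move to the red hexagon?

turn right 80°, forward 3.6 m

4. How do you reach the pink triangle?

turn right 131°, forward 1.3 m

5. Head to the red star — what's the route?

turn right 64°, forward 5.2 m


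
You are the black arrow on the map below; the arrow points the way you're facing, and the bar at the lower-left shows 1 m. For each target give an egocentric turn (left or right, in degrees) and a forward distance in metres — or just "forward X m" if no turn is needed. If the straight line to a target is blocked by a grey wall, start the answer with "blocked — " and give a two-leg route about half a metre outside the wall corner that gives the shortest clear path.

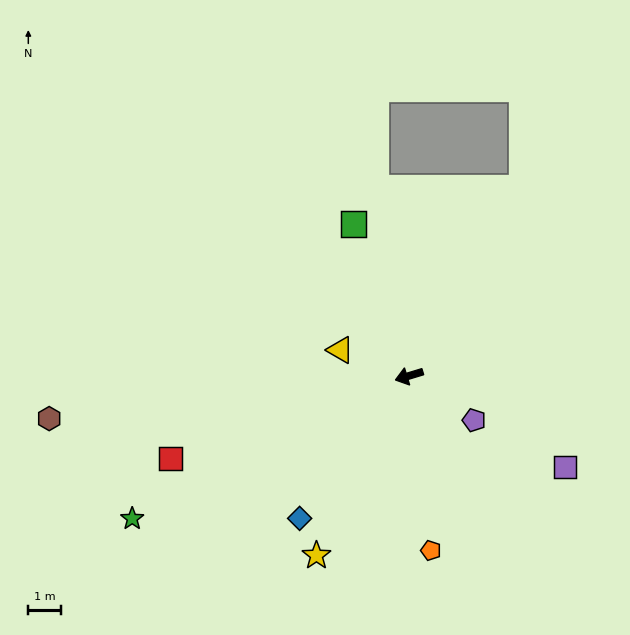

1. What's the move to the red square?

turn left 2°, forward 7.8 m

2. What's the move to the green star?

turn left 10°, forward 9.7 m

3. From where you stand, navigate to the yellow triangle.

turn right 37°, forward 2.3 m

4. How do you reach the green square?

turn right 87°, forward 5.0 m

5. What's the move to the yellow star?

turn left 46°, forward 6.3 m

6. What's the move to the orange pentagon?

turn left 80°, forward 5.5 m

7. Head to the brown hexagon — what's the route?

turn right 10°, forward 11.2 m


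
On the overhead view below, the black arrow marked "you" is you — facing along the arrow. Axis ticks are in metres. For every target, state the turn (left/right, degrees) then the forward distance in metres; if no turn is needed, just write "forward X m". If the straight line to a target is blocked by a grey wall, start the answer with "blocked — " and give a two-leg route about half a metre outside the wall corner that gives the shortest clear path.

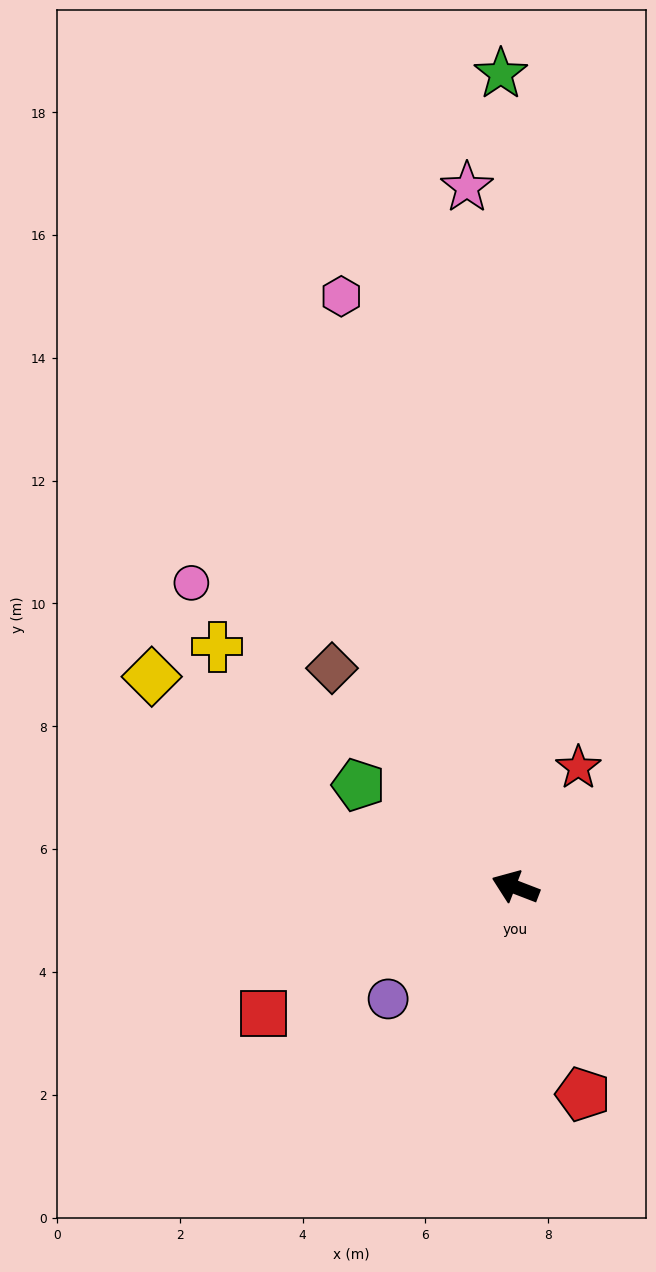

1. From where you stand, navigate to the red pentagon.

turn left 129°, forward 3.5 m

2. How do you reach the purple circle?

turn left 62°, forward 2.8 m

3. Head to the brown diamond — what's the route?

turn right 29°, forward 4.7 m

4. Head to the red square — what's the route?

turn left 48°, forward 4.6 m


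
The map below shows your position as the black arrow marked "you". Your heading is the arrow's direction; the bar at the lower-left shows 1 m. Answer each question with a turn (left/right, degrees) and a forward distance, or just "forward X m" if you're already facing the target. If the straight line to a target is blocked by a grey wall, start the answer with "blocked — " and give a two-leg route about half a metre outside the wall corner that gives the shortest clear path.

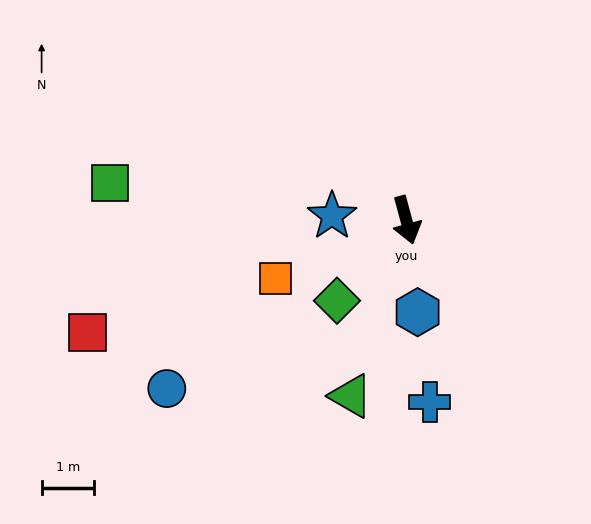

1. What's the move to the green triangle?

turn right 33°, forward 3.5 m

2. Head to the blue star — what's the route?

turn right 108°, forward 1.4 m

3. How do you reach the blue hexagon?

turn right 8°, forward 1.8 m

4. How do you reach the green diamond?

turn right 56°, forward 2.0 m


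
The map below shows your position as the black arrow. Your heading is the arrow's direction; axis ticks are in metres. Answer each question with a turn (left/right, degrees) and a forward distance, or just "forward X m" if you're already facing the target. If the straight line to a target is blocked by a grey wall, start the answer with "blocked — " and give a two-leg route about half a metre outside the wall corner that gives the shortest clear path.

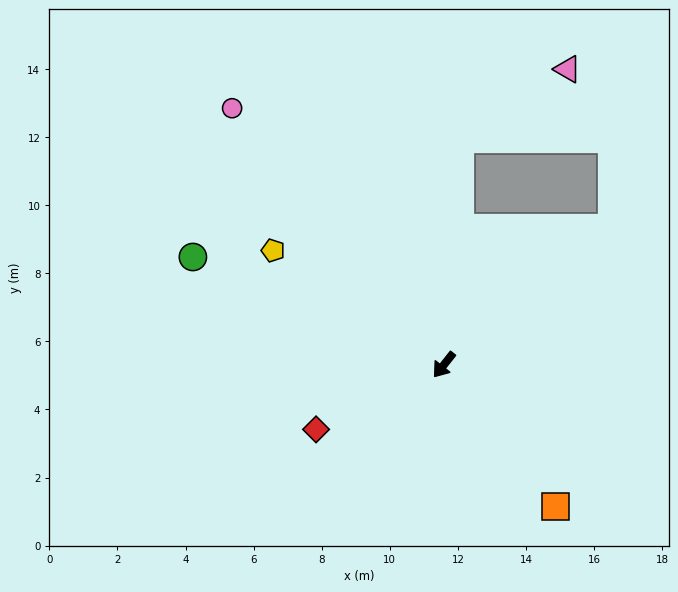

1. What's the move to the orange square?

turn left 77°, forward 5.3 m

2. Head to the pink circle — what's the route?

turn right 102°, forward 9.8 m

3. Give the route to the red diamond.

turn right 25°, forward 4.2 m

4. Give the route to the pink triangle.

blocked — turn right 146°, forward 6.6 m, then turn right 53°, forward 3.8 m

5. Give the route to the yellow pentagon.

turn right 85°, forward 6.0 m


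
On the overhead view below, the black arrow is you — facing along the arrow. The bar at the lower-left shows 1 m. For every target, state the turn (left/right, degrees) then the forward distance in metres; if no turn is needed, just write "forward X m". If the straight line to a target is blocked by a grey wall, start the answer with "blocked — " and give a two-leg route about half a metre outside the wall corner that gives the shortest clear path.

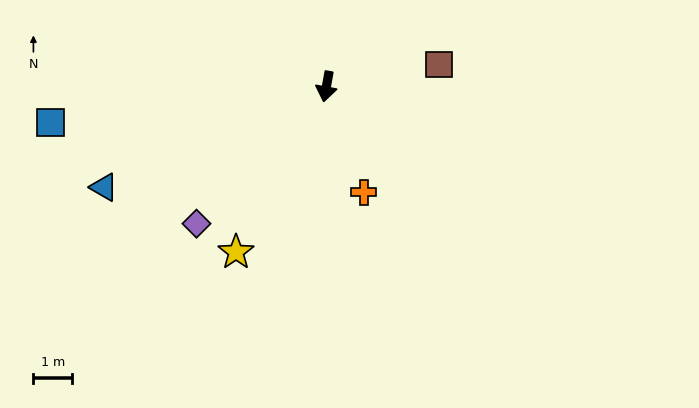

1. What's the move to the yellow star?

turn right 18°, forward 4.9 m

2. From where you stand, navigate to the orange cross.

turn left 30°, forward 2.9 m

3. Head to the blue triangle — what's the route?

turn right 55°, forward 6.3 m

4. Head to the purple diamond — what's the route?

turn right 33°, forward 4.9 m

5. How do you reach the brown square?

turn left 111°, forward 3.0 m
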